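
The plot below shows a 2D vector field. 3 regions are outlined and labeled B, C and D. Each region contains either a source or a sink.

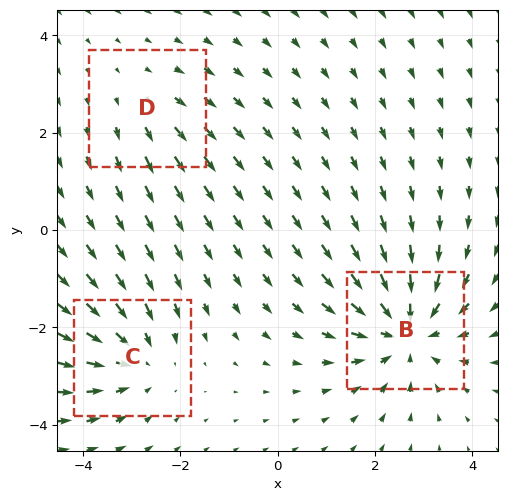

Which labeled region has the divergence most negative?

B

Divergence at each region's feature centre — B: about -5, C: about -3, D: about +2. Region B is most negative.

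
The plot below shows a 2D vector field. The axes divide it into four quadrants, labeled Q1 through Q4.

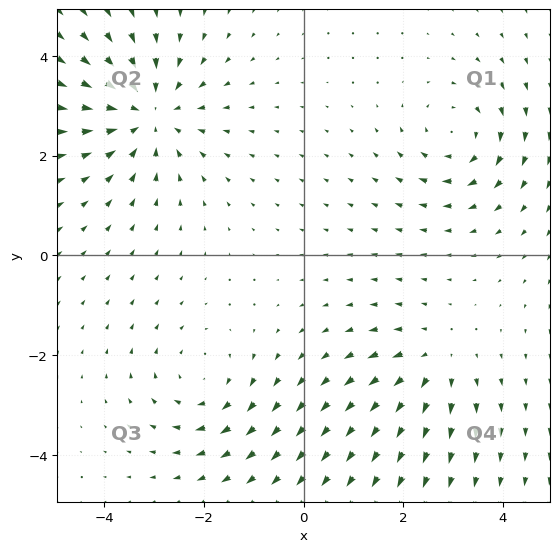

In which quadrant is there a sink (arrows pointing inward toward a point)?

The sink sits at approximately (-3.1, 2.8), which lies in quadrant Q2. The divergence there is about -4, negative as expected for a sink.

Q2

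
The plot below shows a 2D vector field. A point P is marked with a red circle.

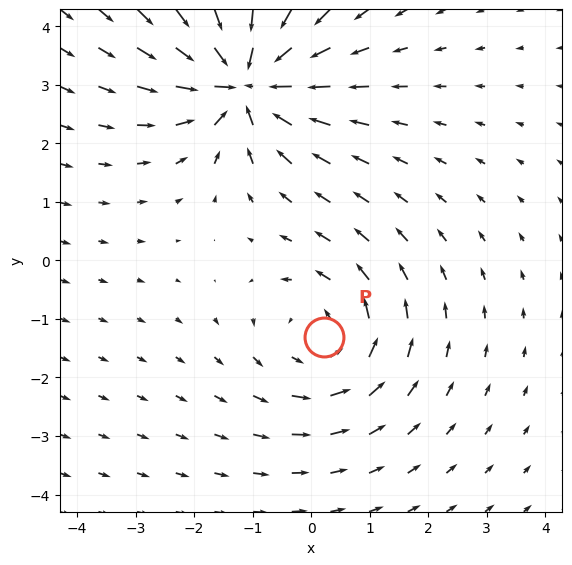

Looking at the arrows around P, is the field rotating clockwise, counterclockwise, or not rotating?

counterclockwise

Near P at (0.2, -1.3) the arrows circulate counterclockwise. The curl (z-component) there is about +3; positive curl means counterclockwise rotation.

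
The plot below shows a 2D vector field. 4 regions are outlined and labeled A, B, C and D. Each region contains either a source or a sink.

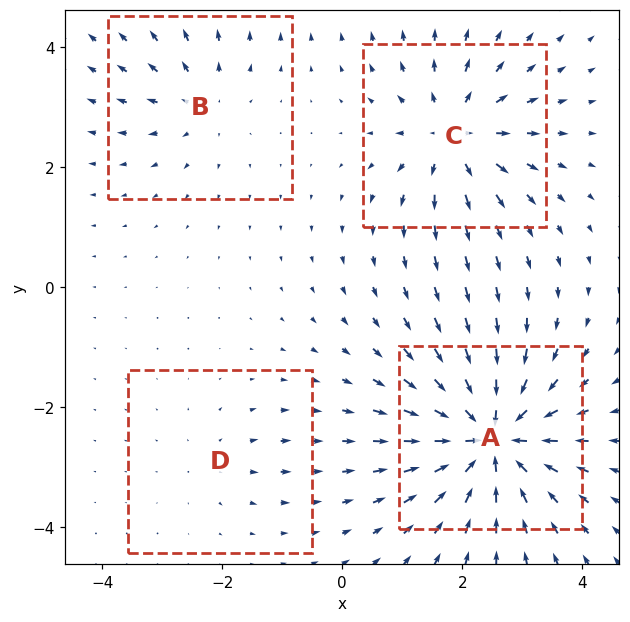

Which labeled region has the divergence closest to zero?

Divergence at each region's feature centre — A: about -9, B: about +4, C: about +6, D: about +2. Region D is closest to zero.

D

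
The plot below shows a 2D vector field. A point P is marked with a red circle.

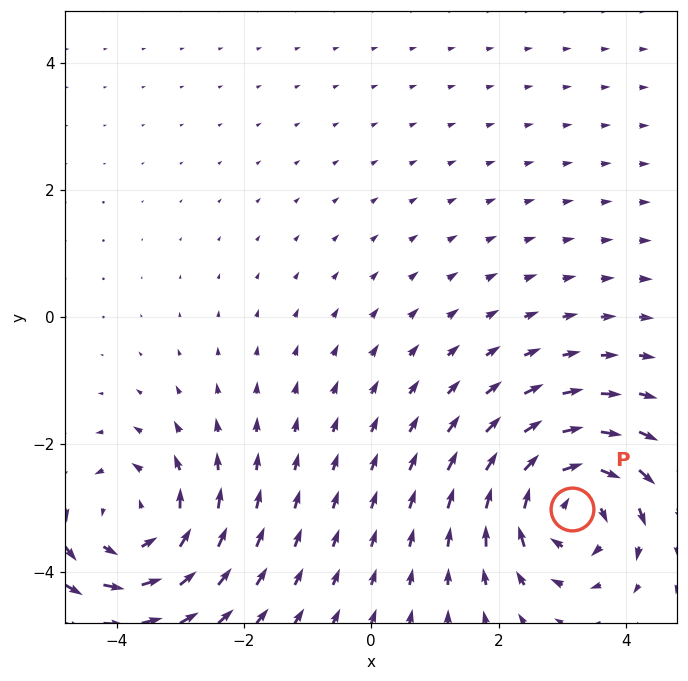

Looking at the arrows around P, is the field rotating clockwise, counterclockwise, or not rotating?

Near P at (3.2, -3.0) the arrows circulate clockwise. The curl (z-component) there is about -6; negative curl means clockwise rotation.

clockwise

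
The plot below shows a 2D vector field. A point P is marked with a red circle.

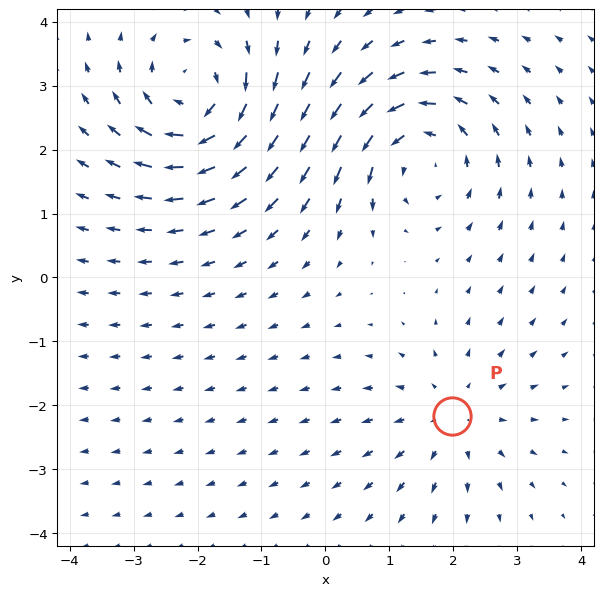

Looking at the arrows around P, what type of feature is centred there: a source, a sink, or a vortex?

At P (2.0, -2.2) the arrows spread outward. Divergence about +3, curl ≈0 — positive divergence with near-zero curl is a source.

source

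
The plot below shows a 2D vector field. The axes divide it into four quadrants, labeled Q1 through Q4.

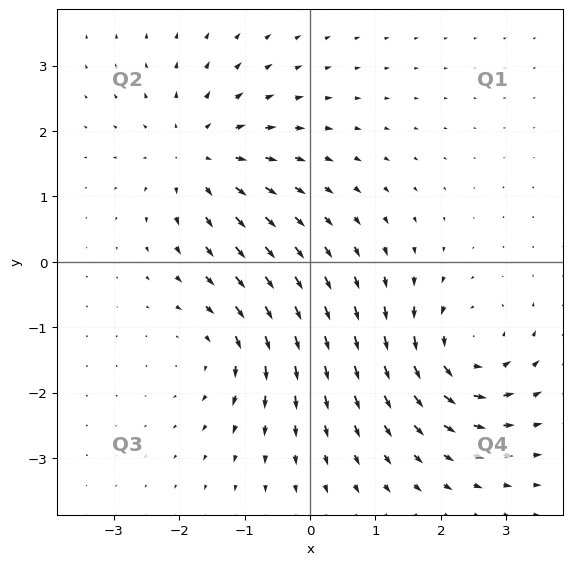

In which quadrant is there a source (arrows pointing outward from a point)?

Q2

The source sits at approximately (-1.7, 1.6), which lies in quadrant Q2. The divergence there is about +4, positive as expected for a source.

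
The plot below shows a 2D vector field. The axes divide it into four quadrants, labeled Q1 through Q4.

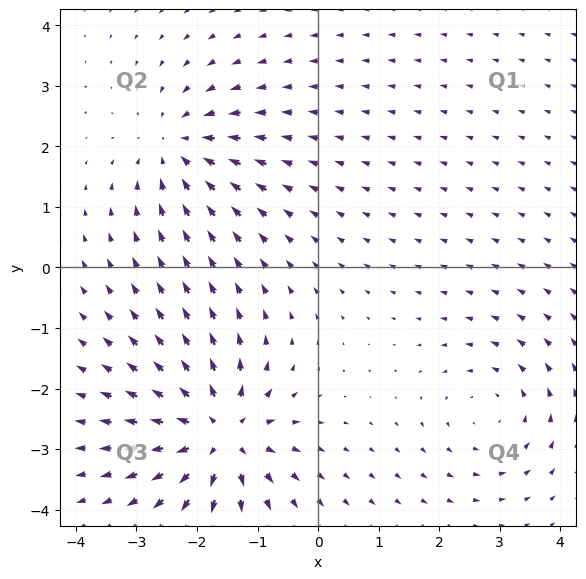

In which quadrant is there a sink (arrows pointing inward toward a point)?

Q2

The sink sits at approximately (-2.3, 2.0), which lies in quadrant Q2. The divergence there is about -3, negative as expected for a sink.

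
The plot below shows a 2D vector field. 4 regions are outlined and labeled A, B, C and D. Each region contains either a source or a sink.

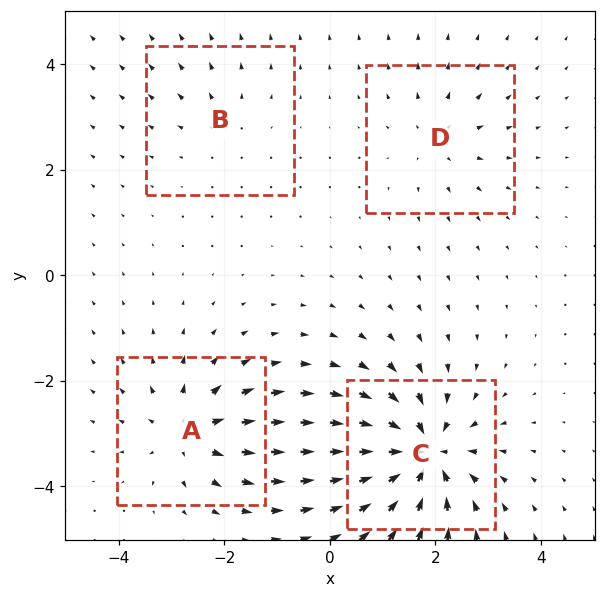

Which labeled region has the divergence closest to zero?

B

Divergence at each region's feature centre — A: about +6, B: about +2, C: about -9, D: about +4. Region B is closest to zero.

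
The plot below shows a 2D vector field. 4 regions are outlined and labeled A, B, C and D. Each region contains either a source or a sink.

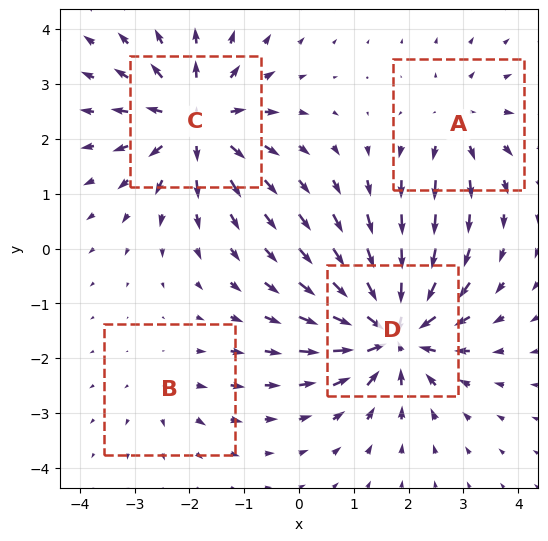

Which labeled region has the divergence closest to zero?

B

Divergence at each region's feature centre — A: about +4, B: about +2, C: about +6, D: about -8. Region B is closest to zero.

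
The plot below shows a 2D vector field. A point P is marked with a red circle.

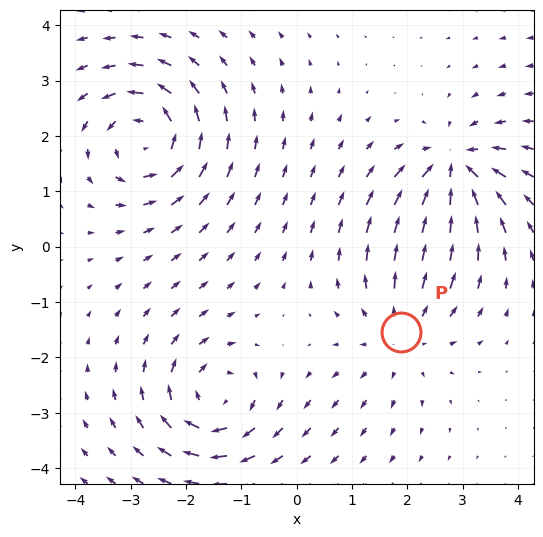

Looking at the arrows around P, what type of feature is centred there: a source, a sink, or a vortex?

At P (1.9, -1.5) the arrows spread outward. Divergence about +3, curl ≈0 — positive divergence with near-zero curl is a source.

source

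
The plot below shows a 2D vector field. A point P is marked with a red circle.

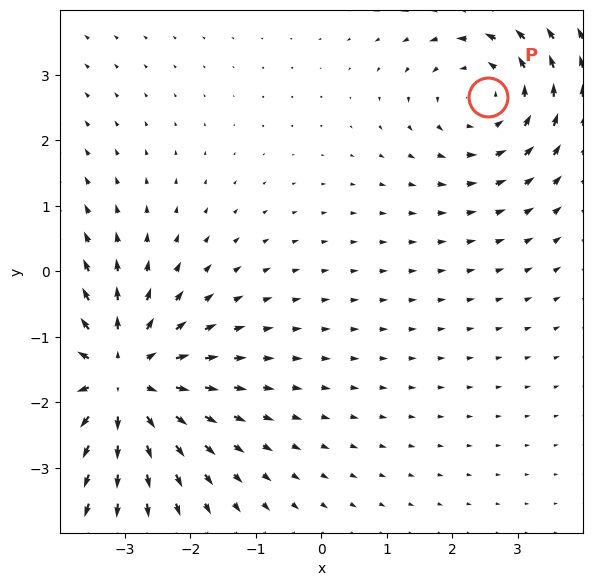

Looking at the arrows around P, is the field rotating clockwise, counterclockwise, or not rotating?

counterclockwise

Near P at (2.5, 2.7) the arrows circulate counterclockwise. The curl (z-component) there is about +3; positive curl means counterclockwise rotation.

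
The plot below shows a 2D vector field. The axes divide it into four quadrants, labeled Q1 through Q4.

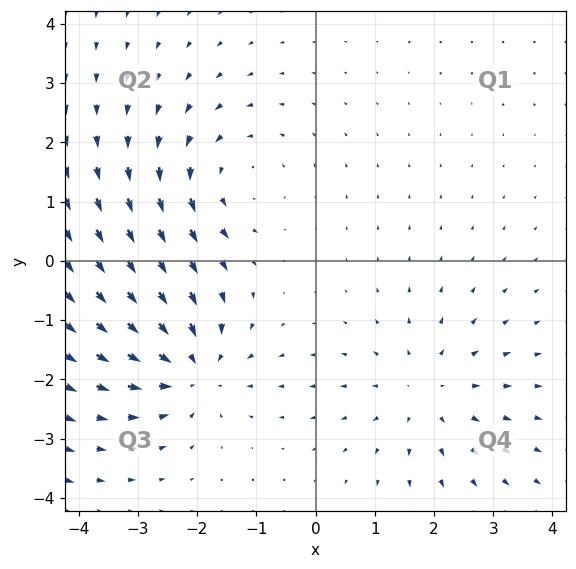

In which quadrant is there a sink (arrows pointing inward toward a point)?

The sink sits at approximately (-2.1, -1.8), which lies in quadrant Q3. The divergence there is about -6, negative as expected for a sink.

Q3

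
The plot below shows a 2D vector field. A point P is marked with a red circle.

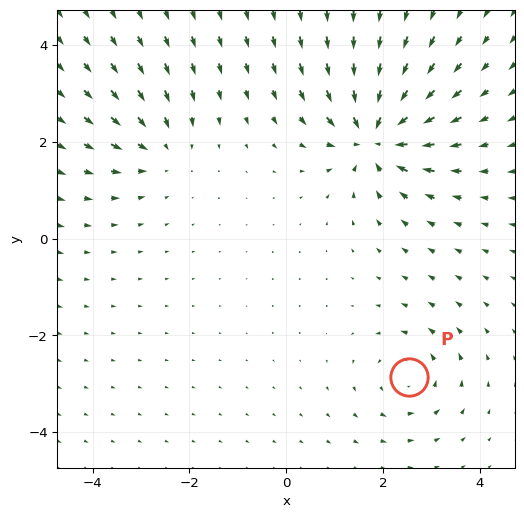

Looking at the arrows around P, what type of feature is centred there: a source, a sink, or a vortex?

At P (2.5, -2.9) the arrows circulate counterclockwise. Divergence ≈0, curl about +3 — near-zero divergence with nonzero curl is a vortex.

vortex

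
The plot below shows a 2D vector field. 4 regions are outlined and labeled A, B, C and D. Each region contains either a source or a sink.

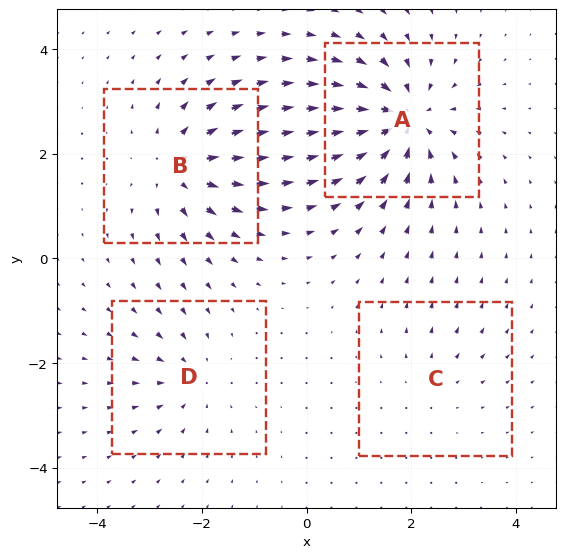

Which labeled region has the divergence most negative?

A

Divergence at each region's feature centre — A: about -7, B: about +5, C: about +2, D: about -4. Region A is most negative.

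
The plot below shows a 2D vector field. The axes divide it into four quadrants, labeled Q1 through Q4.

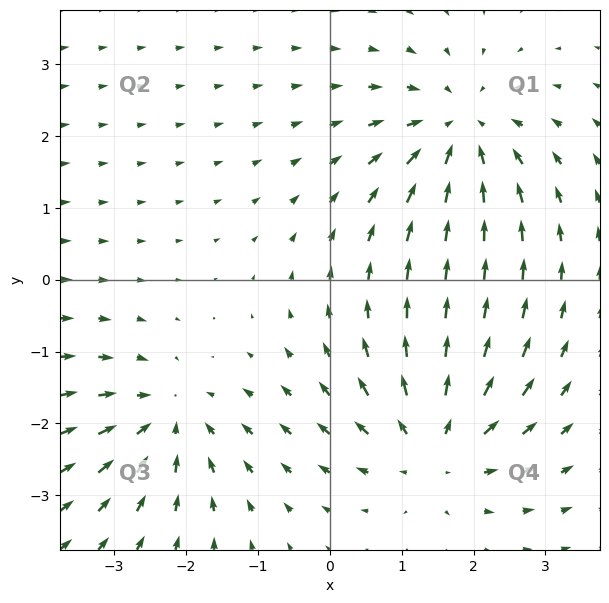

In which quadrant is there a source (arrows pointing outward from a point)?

Q4

The source sits at approximately (1.5, -2.3), which lies in quadrant Q4. The divergence there is about +4, positive as expected for a source.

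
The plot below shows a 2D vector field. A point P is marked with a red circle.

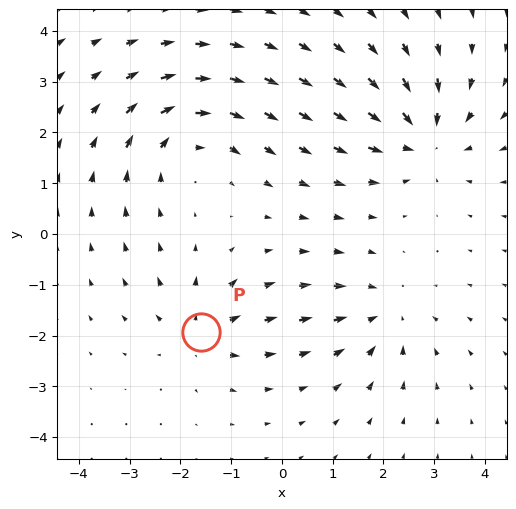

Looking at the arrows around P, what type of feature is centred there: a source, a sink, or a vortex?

source

At P (-1.6, -1.9) the arrows spread outward. Divergence about +4, curl ≈0 — positive divergence with near-zero curl is a source.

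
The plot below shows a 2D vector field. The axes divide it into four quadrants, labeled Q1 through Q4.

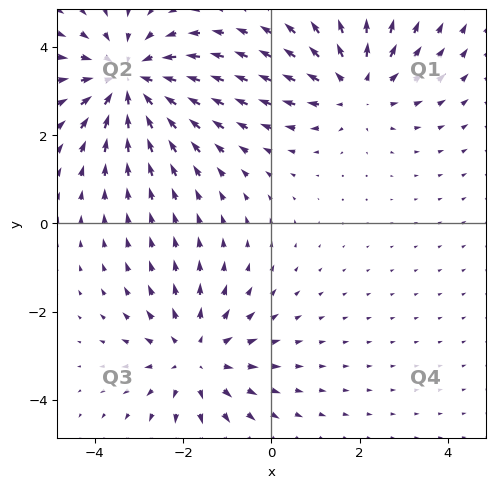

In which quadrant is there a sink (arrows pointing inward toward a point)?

Q2

The sink sits at approximately (-3.2, 3.2), which lies in quadrant Q2. The divergence there is about -4, negative as expected for a sink.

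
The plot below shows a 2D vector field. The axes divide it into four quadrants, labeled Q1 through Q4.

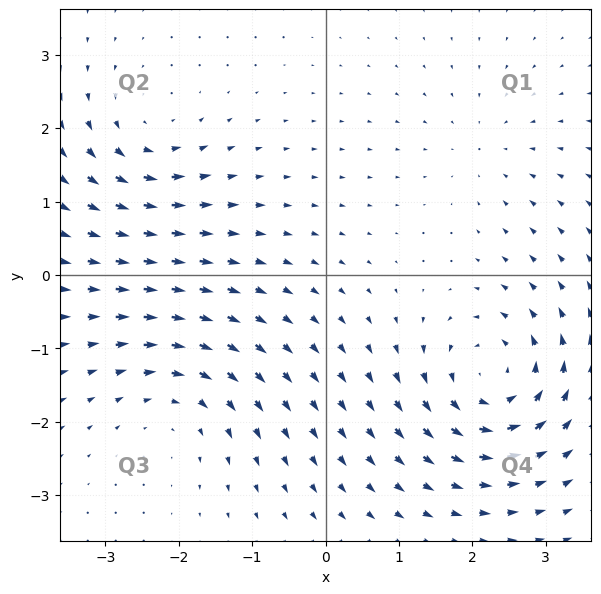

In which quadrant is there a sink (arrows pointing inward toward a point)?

Q1

The sink sits at approximately (2.2, 1.7), which lies in quadrant Q1. The divergence there is about -2, negative as expected for a sink.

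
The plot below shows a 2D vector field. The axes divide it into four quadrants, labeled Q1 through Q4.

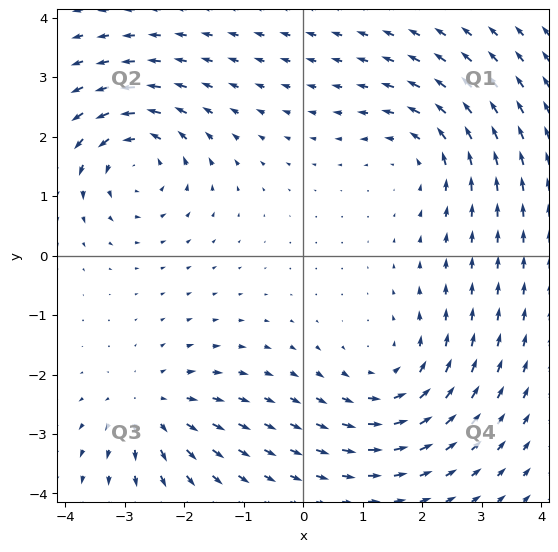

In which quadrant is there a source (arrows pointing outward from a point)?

Q3

The source sits at approximately (-2.5, -2.6), which lies in quadrant Q3. The divergence there is about +4, positive as expected for a source.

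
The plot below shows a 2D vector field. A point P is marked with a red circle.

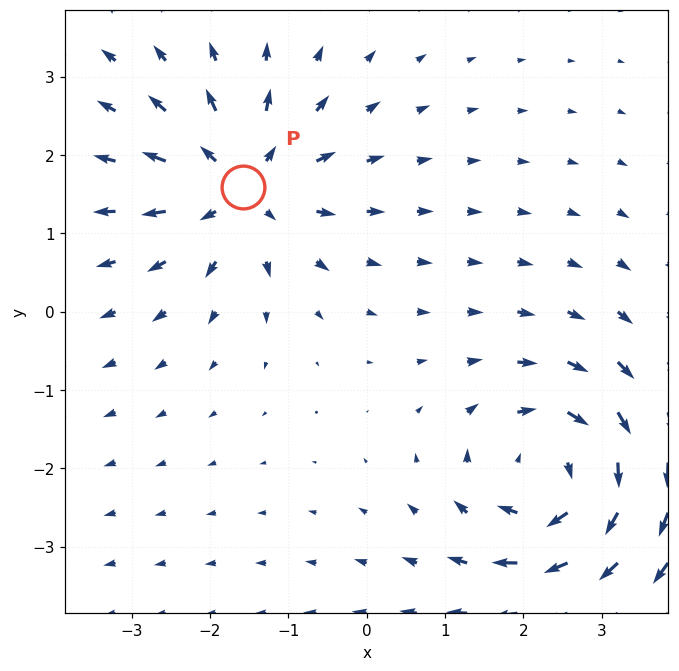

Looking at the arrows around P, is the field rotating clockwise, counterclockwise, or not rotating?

not rotating

Near P at (-1.6, 1.6) the arrows show no circulation. The curl there is ≈0.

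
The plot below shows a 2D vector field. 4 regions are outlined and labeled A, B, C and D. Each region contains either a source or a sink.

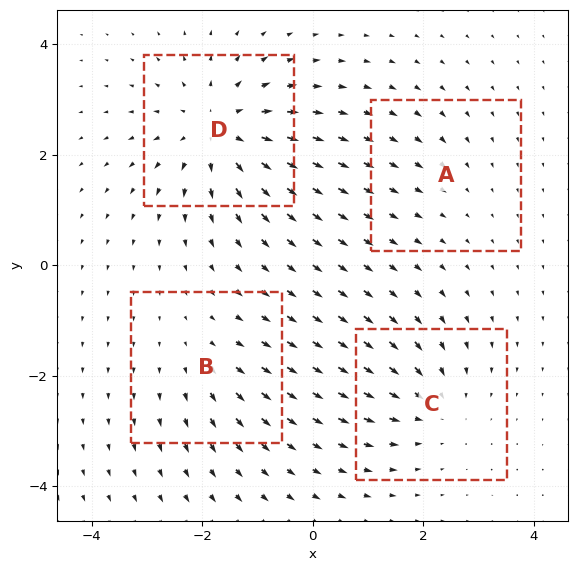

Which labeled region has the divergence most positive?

Divergence at each region's feature centre — A: about -2, B: about +3, C: about -4, D: about +6. Region D is most positive.

D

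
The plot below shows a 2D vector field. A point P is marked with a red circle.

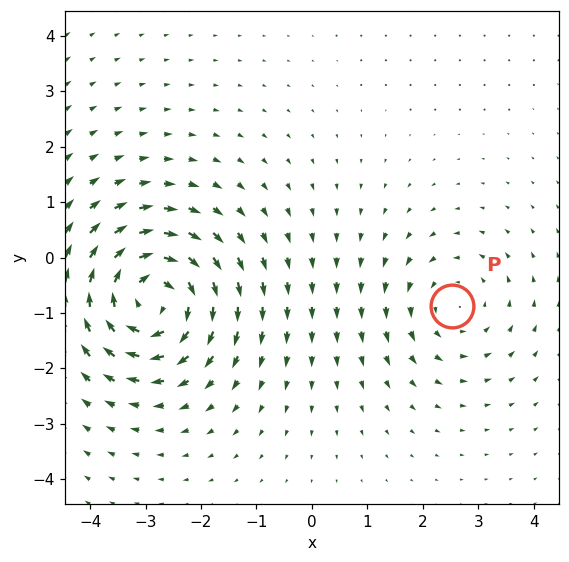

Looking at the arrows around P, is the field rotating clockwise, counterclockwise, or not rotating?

Near P at (2.5, -0.9) the arrows circulate counterclockwise. The curl (z-component) there is about +2; positive curl means counterclockwise rotation.

counterclockwise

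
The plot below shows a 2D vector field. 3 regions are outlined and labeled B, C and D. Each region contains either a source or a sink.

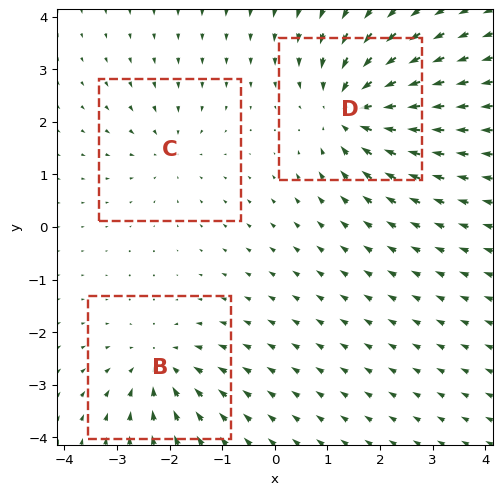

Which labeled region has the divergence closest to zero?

Divergence at each region's feature centre — B: about -3, C: about -2, D: about -5. Region C is closest to zero.

C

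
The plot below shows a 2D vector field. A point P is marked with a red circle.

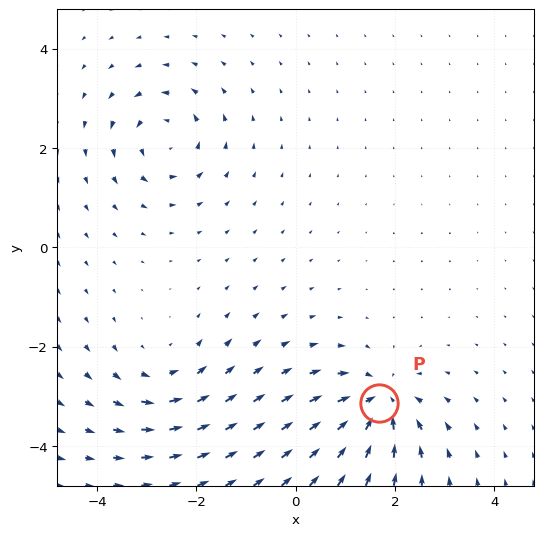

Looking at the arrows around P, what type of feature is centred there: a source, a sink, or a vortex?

At P (1.7, -3.1) the arrows converge inward. Divergence about -6, curl ≈0 — negative divergence with near-zero curl is a sink.

sink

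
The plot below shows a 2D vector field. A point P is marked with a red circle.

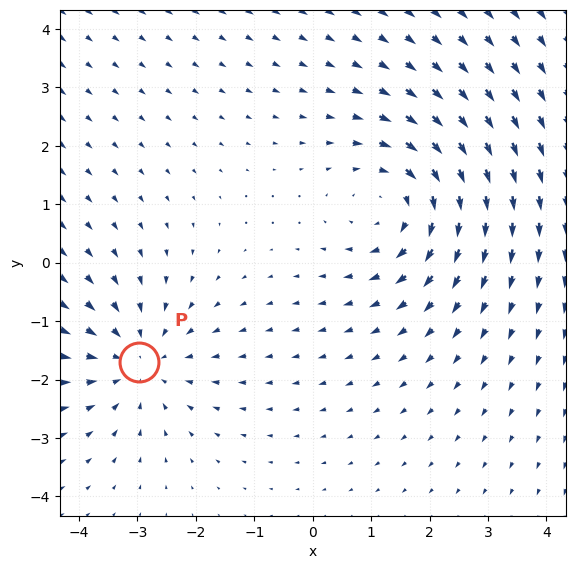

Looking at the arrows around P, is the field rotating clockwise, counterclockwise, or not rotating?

not rotating

Near P at (-3.0, -1.7) the arrows show no circulation. The curl there is ≈0.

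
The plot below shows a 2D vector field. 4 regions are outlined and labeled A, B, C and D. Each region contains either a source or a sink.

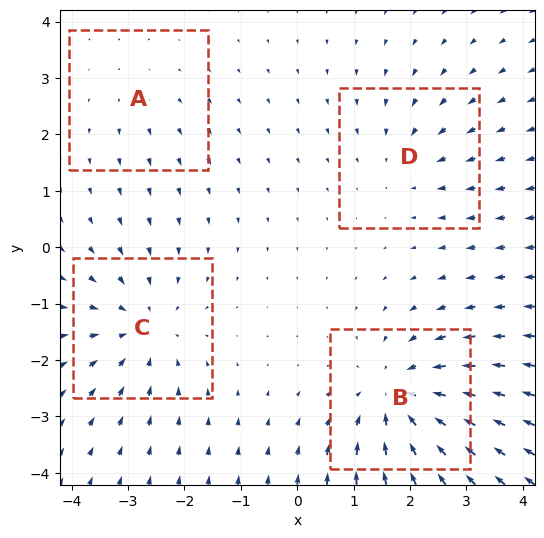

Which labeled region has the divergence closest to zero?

Divergence at each region's feature centre — A: about +2, B: about -6, C: about -5, D: about -3. Region A is closest to zero.

A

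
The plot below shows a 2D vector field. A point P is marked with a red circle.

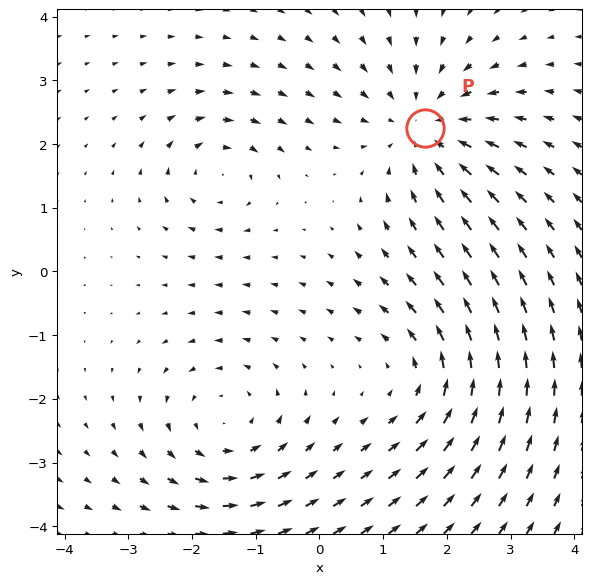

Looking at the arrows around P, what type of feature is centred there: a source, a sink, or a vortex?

sink

At P (1.7, 2.2) the arrows converge inward. Divergence about -4, curl ≈0 — negative divergence with near-zero curl is a sink.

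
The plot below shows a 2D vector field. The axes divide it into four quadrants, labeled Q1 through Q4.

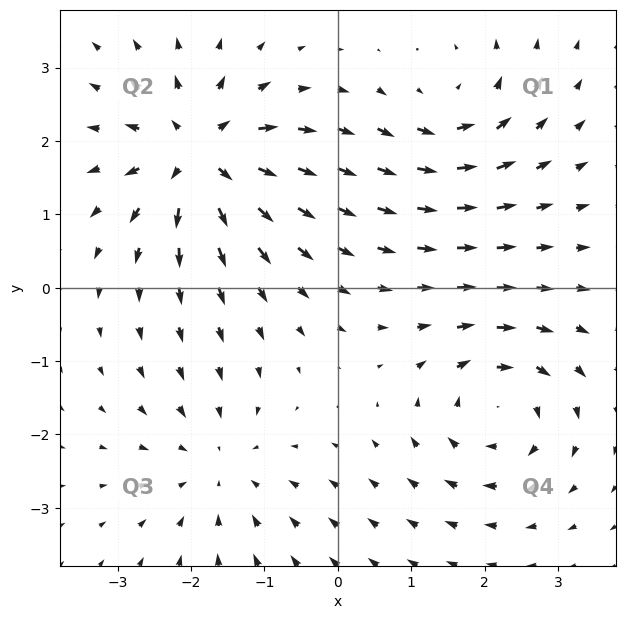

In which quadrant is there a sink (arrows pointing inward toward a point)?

The sink sits at approximately (-1.6, -2.4), which lies in quadrant Q3. The divergence there is about -3, negative as expected for a sink.

Q3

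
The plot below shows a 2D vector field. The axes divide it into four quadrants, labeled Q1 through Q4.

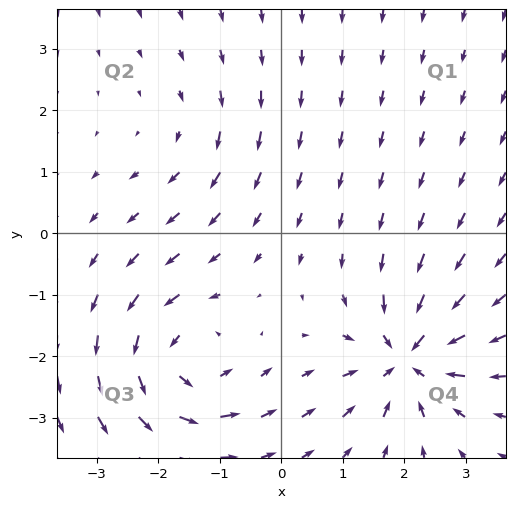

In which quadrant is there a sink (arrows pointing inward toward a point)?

Q4

The sink sits at approximately (2.0, -2.0), which lies in quadrant Q4. The divergence there is about -7, negative as expected for a sink.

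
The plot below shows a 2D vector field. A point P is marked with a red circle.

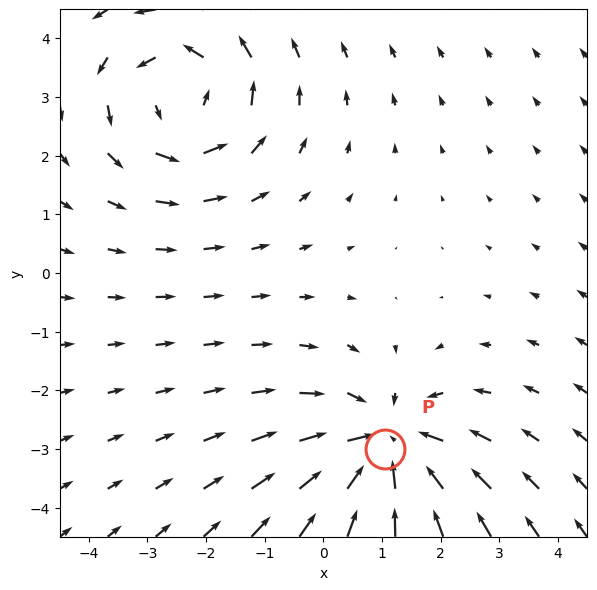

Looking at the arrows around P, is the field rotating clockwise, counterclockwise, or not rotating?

Near P at (1.0, -3.0) the arrows show no circulation. The curl there is ≈0.

not rotating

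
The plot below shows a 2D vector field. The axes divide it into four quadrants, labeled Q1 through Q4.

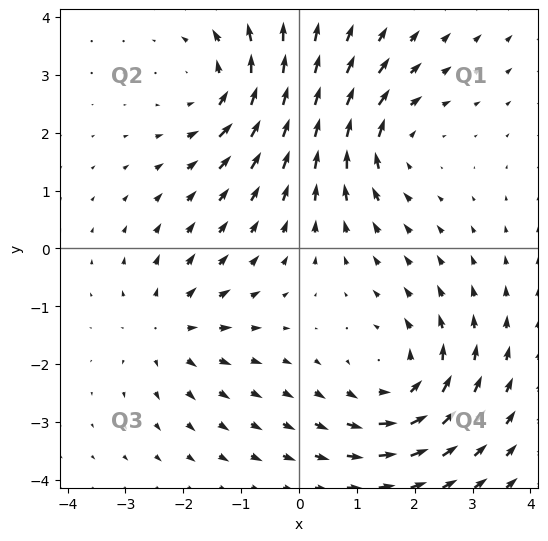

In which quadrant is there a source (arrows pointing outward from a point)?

Q3

The source sits at approximately (-2.3, -1.4), which lies in quadrant Q3. The divergence there is about +3, positive as expected for a source.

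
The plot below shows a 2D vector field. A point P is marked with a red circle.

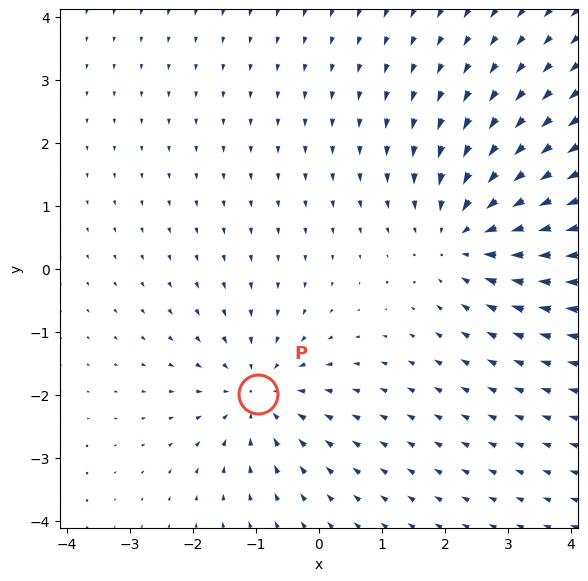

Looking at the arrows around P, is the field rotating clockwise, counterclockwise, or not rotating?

Near P at (-1.0, -2.0) the arrows show no circulation. The curl there is ≈0.

not rotating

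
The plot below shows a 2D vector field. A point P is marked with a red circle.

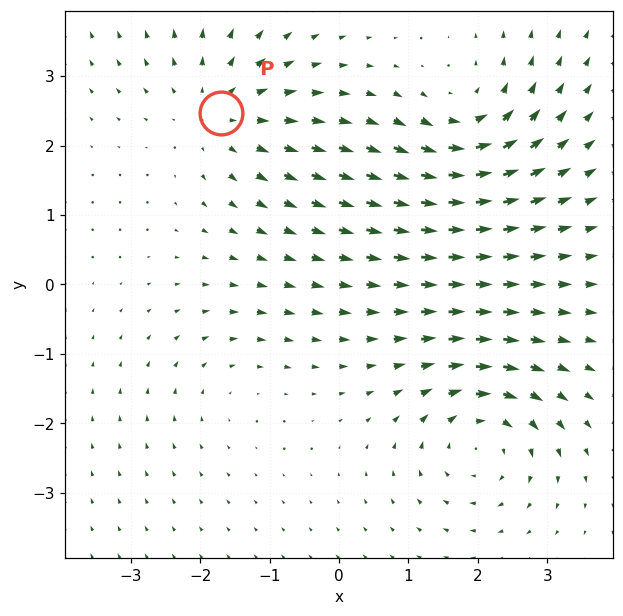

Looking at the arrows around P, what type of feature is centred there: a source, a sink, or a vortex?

source

At P (-1.7, 2.5) the arrows spread outward. Divergence about +4, curl ≈0 — positive divergence with near-zero curl is a source.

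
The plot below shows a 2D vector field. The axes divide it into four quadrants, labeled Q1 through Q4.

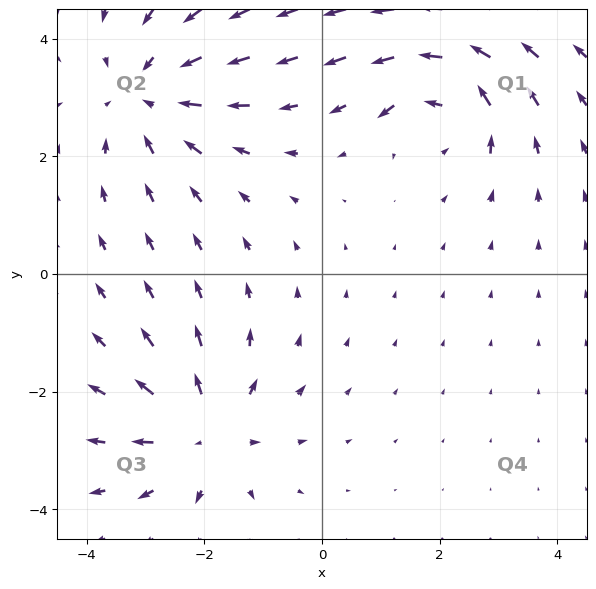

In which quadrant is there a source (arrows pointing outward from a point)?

Q3

The source sits at approximately (-2.0, -2.7), which lies in quadrant Q3. The divergence there is about +3, positive as expected for a source.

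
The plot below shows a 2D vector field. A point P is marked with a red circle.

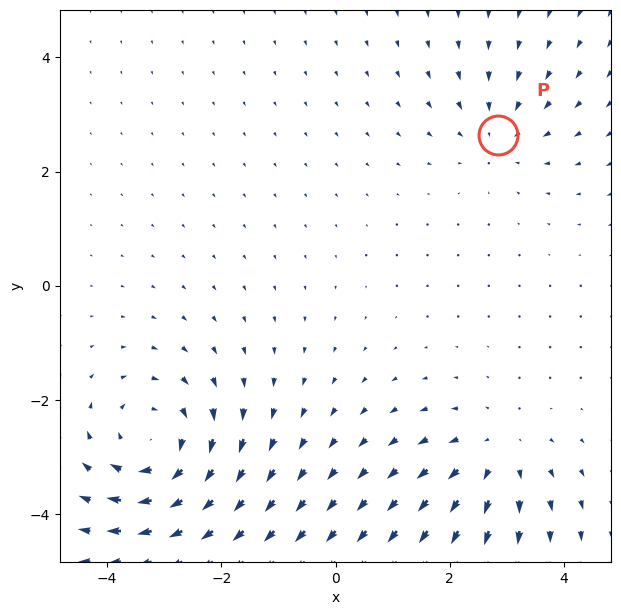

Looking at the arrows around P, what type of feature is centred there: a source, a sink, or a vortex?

At P (2.8, 2.6) the arrows converge inward. Divergence about -3, curl ≈0 — negative divergence with near-zero curl is a sink.

sink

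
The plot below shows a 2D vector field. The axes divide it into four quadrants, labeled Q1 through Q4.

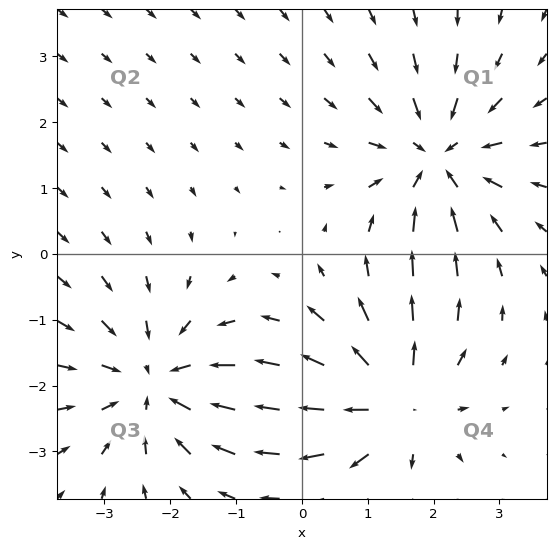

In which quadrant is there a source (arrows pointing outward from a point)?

The source sits at approximately (1.4, -2.2), which lies in quadrant Q4. The divergence there is about +5, positive as expected for a source.

Q4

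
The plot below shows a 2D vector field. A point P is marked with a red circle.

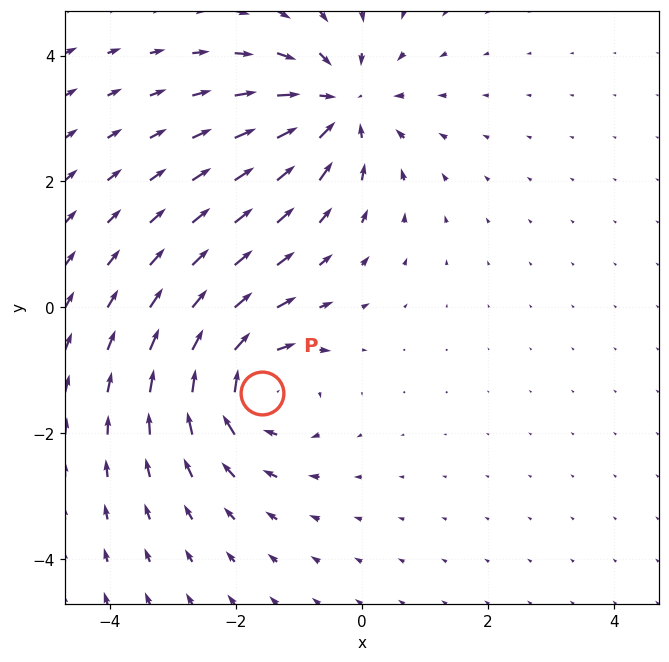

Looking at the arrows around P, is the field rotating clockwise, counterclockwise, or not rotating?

Near P at (-1.6, -1.4) the arrows circulate clockwise. The curl (z-component) there is about -5; negative curl means clockwise rotation.

clockwise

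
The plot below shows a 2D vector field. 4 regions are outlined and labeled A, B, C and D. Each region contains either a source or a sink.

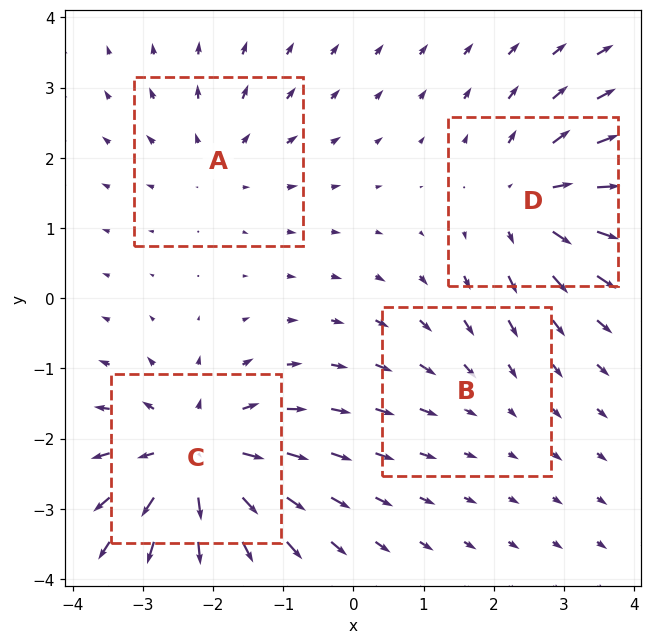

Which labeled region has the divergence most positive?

C

Divergence at each region's feature centre — A: about +3, B: about -2, C: about +7, D: about +5. Region C is most positive.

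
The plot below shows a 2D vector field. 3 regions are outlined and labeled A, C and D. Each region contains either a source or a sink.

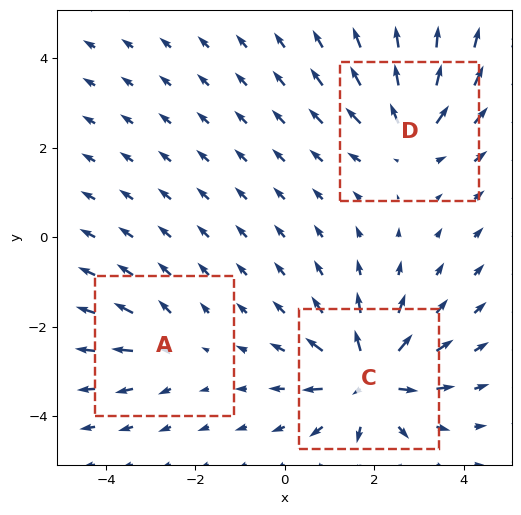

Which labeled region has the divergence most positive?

Divergence at each region's feature centre — A: about +2, C: about +6, D: about +4. Region C is most positive.

C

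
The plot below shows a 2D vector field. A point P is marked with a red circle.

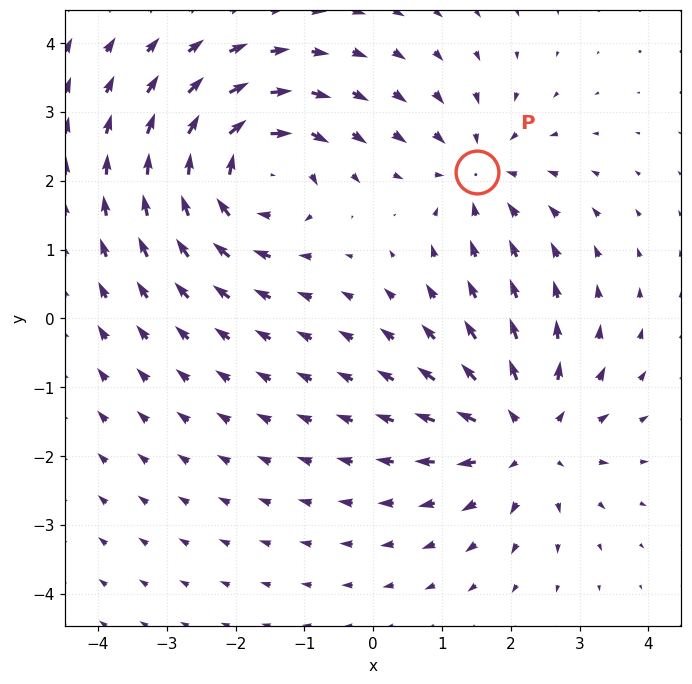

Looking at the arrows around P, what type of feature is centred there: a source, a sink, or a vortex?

At P (1.5, 2.1) the arrows converge inward. Divergence about -3, curl ≈0 — negative divergence with near-zero curl is a sink.

sink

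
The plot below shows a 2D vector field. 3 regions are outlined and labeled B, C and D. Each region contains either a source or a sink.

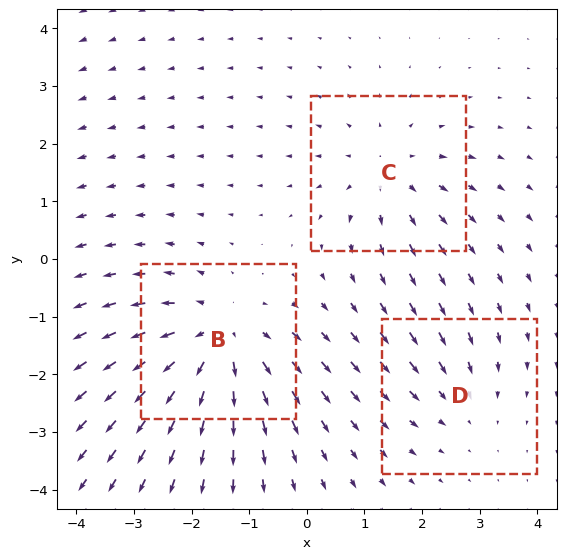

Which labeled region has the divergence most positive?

Divergence at each region's feature centre — B: about +4, C: about +3, D: about -2. Region B is most positive.

B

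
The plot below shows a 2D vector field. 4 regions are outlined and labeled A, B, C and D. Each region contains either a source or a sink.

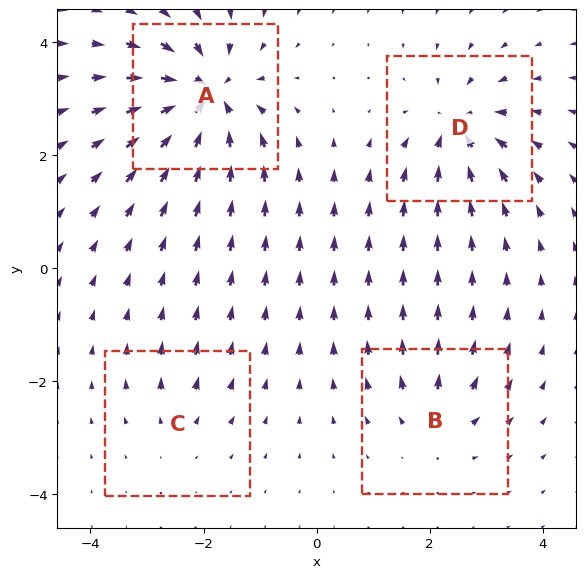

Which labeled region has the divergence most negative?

Divergence at each region's feature centre — A: about -9, B: about +4, C: about +2, D: about -6. Region A is most negative.

A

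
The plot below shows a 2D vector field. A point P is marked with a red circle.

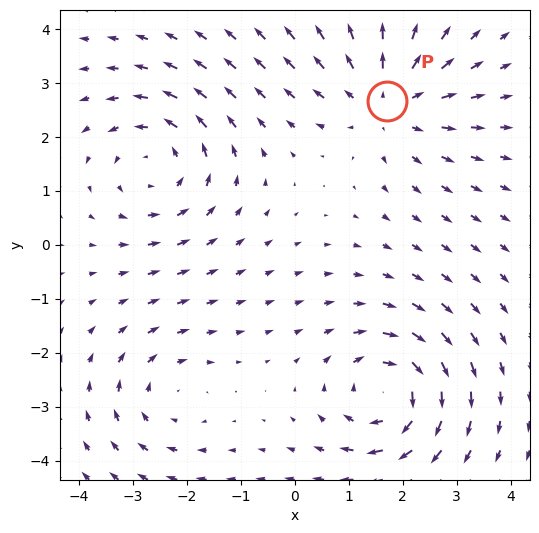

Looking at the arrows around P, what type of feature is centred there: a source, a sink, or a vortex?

source

At P (1.7, 2.7) the arrows spread outward. Divergence about +3, curl ≈0 — positive divergence with near-zero curl is a source.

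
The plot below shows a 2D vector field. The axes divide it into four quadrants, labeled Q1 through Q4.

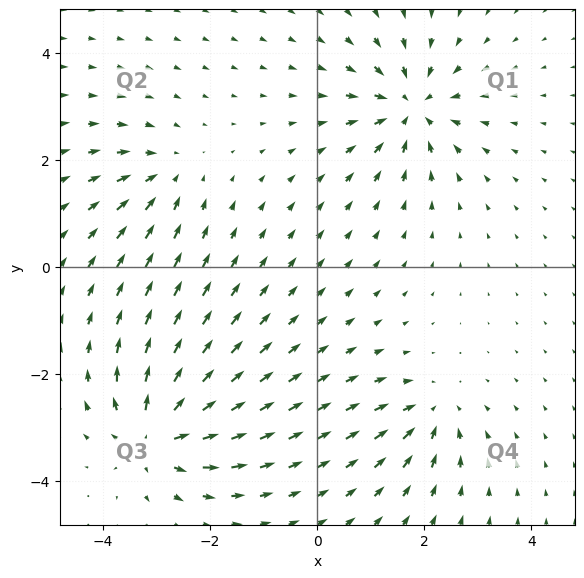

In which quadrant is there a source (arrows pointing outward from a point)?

The source sits at approximately (-3.0, -3.1), which lies in quadrant Q3. The divergence there is about +6, positive as expected for a source.

Q3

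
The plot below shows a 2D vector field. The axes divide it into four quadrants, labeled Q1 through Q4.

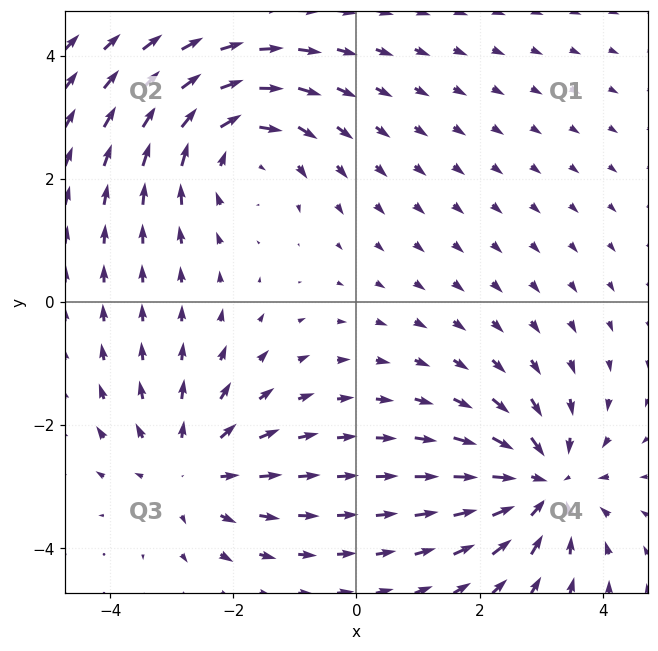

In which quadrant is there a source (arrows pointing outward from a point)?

Q3

The source sits at approximately (-2.7, -2.7), which lies in quadrant Q3. The divergence there is about +3, positive as expected for a source.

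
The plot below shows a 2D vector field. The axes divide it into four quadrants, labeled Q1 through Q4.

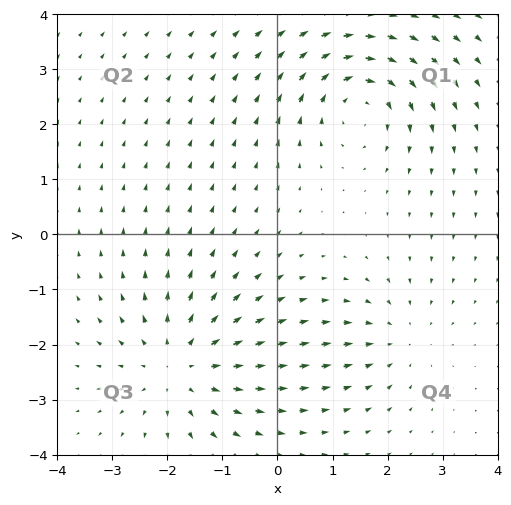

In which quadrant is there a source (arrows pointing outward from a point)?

Q3

The source sits at approximately (-1.8, -2.4), which lies in quadrant Q3. The divergence there is about +4, positive as expected for a source.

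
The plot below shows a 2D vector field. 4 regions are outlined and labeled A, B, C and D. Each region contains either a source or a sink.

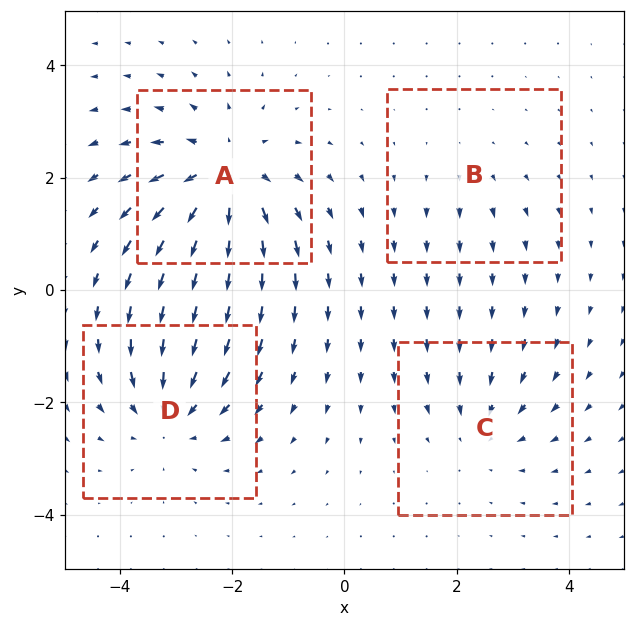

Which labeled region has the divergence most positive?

A

Divergence at each region's feature centre — A: about +6, B: about +2, C: about -3, D: about -5. Region A is most positive.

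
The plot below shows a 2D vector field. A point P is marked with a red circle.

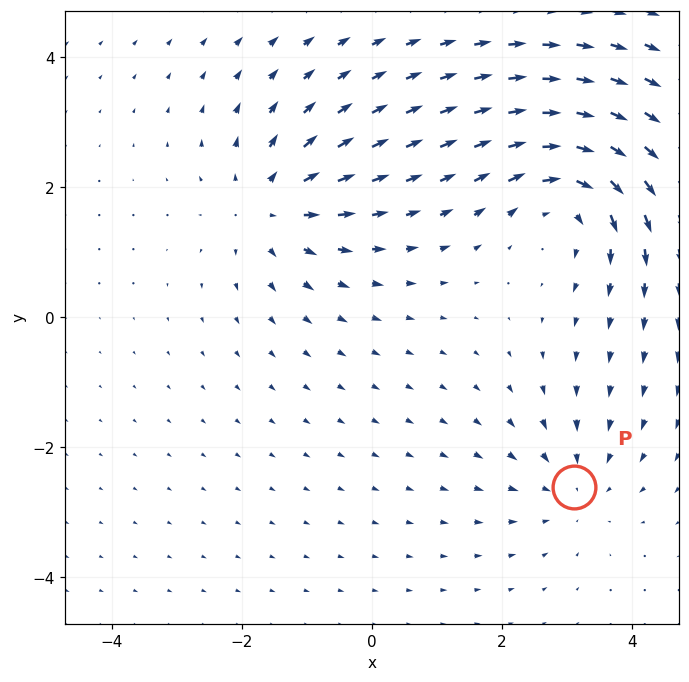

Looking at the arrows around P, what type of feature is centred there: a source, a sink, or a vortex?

sink

At P (3.1, -2.6) the arrows converge inward. Divergence about -3, curl ≈0 — negative divergence with near-zero curl is a sink.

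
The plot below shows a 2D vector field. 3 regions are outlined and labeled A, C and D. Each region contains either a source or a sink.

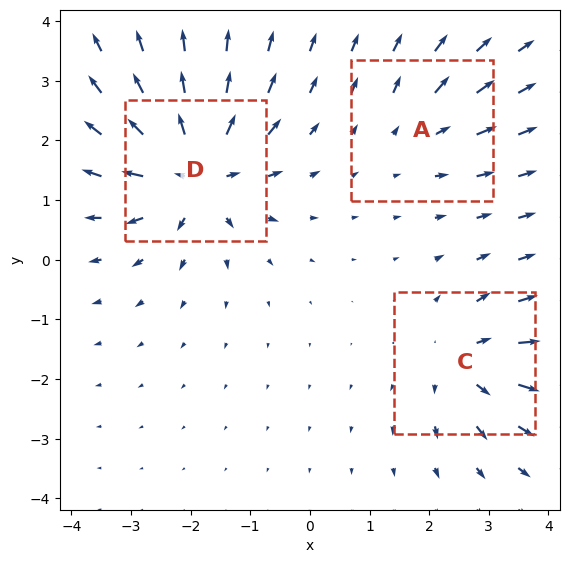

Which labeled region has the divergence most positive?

Divergence at each region's feature centre — A: about +2, C: about +4, D: about +6. Region D is most positive.

D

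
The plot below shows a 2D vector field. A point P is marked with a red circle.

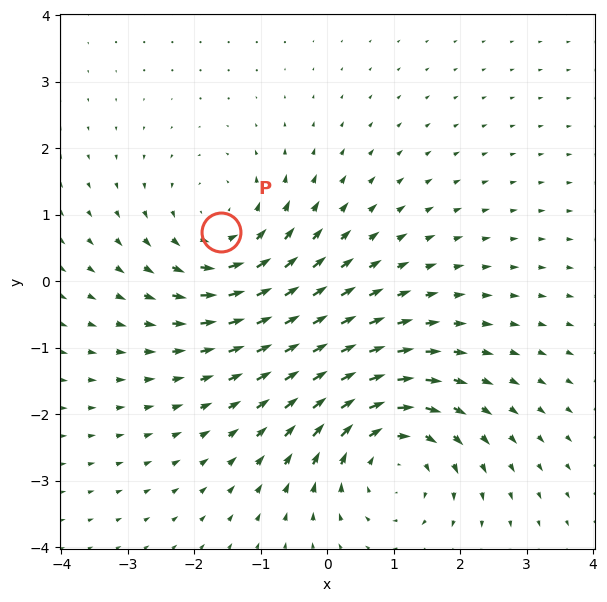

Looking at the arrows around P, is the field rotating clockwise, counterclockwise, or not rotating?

counterclockwise

Near P at (-1.6, 0.7) the arrows circulate counterclockwise. The curl (z-component) there is about +4; positive curl means counterclockwise rotation.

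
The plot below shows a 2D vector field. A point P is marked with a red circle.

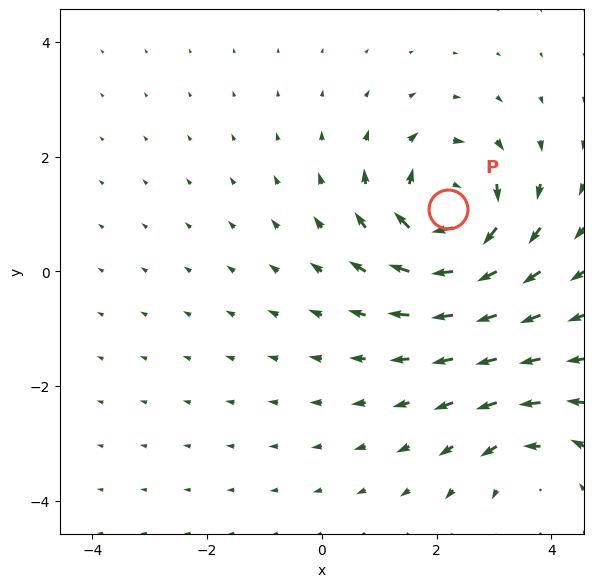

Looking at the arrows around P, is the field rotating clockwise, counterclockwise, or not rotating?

Near P at (2.2, 1.1) the arrows circulate clockwise. The curl (z-component) there is about -6; negative curl means clockwise rotation.

clockwise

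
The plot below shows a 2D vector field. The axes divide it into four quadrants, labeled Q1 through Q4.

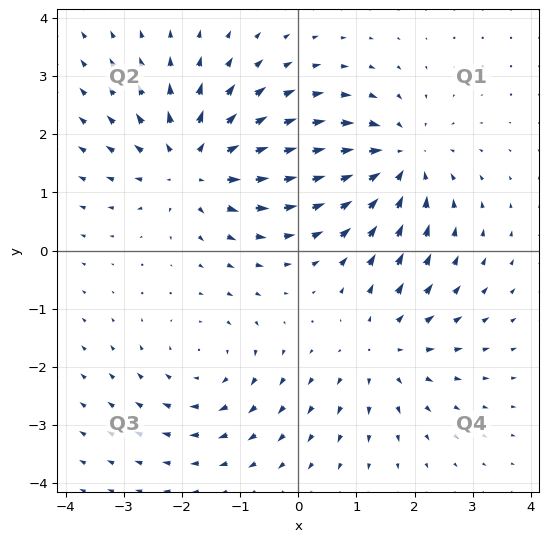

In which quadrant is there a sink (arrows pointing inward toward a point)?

Q1

The sink sits at approximately (1.7, 1.5), which lies in quadrant Q1. The divergence there is about -5, negative as expected for a sink.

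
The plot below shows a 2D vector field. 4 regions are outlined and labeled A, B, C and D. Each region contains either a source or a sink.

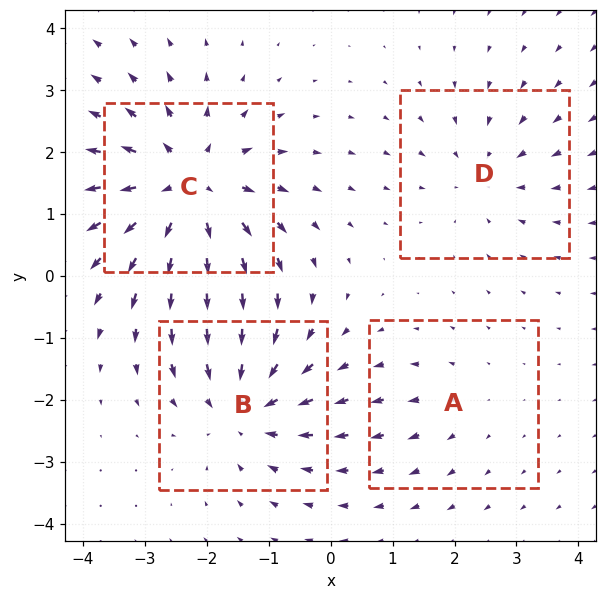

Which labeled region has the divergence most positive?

C

Divergence at each region's feature centre — A: about +2, B: about -5, C: about +6, D: about -3. Region C is most positive.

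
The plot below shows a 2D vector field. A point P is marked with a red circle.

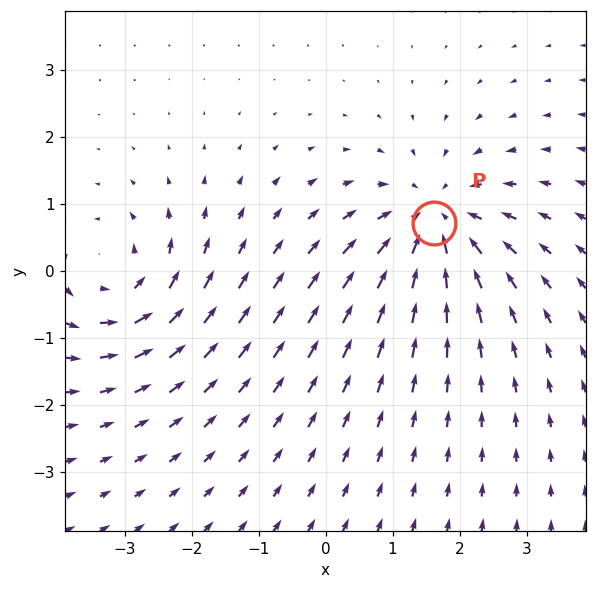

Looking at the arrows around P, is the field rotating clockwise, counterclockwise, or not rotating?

Near P at (1.6, 0.7) the arrows show no circulation. The curl there is ≈0.

not rotating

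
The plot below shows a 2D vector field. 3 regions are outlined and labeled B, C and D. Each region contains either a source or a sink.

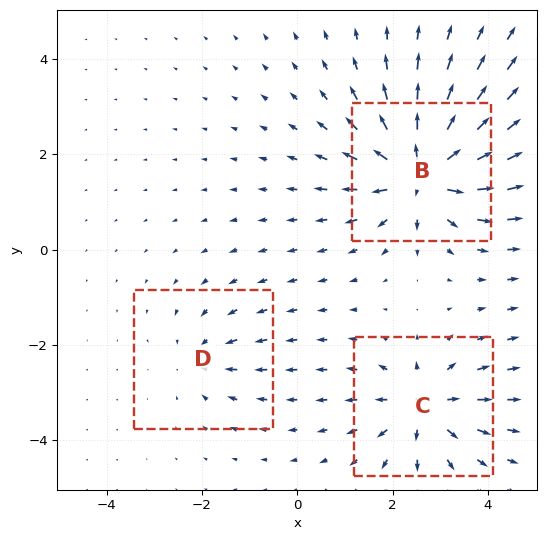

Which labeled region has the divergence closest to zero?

Divergence at each region's feature centre — B: about +6, C: about +4, D: about -2. Region D is closest to zero.

D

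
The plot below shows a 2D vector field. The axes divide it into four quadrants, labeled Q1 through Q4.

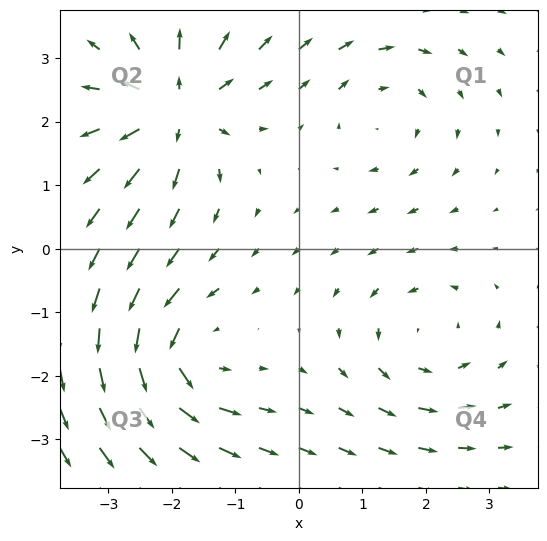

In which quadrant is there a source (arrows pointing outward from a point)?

Q2

The source sits at approximately (-1.9, 2.2), which lies in quadrant Q2. The divergence there is about +7, positive as expected for a source.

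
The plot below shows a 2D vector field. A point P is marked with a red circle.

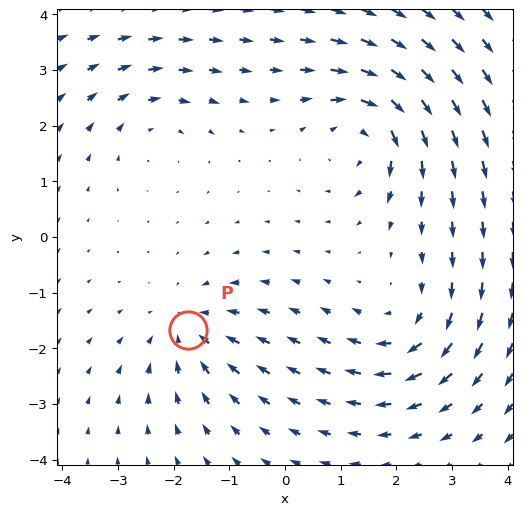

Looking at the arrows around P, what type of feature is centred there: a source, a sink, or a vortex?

sink

At P (-1.7, -1.7) the arrows converge inward. Divergence about -3, curl ≈0 — negative divergence with near-zero curl is a sink.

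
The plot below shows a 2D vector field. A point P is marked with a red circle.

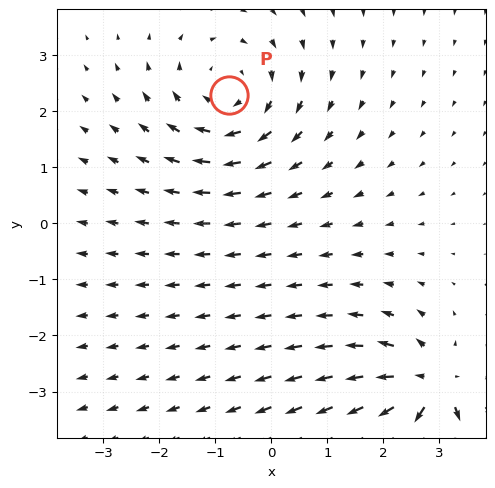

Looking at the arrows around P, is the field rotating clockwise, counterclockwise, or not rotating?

clockwise

Near P at (-0.8, 2.3) the arrows circulate clockwise. The curl (z-component) there is about -4; negative curl means clockwise rotation.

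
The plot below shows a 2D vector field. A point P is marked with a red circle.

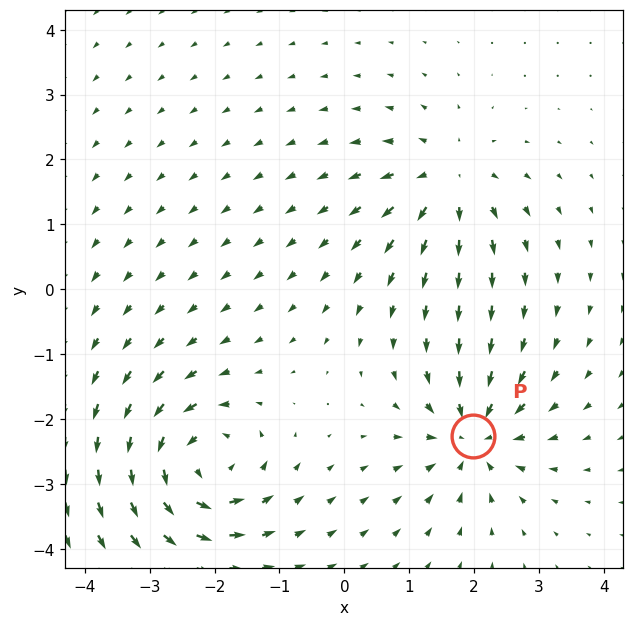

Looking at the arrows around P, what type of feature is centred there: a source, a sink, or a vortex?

sink

At P (2.0, -2.3) the arrows converge inward. Divergence about -5, curl ≈0 — negative divergence with near-zero curl is a sink.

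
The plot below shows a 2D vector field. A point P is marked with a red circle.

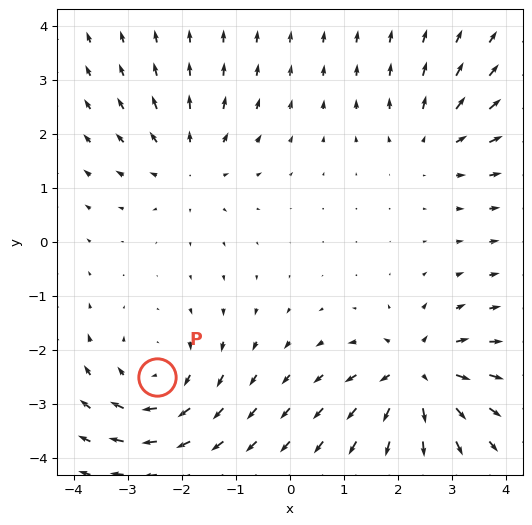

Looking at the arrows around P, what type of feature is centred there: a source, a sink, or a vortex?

vortex

At P (-2.5, -2.5) the arrows circulate clockwise. Divergence ≈0, curl about -4 — near-zero divergence with nonzero curl is a vortex.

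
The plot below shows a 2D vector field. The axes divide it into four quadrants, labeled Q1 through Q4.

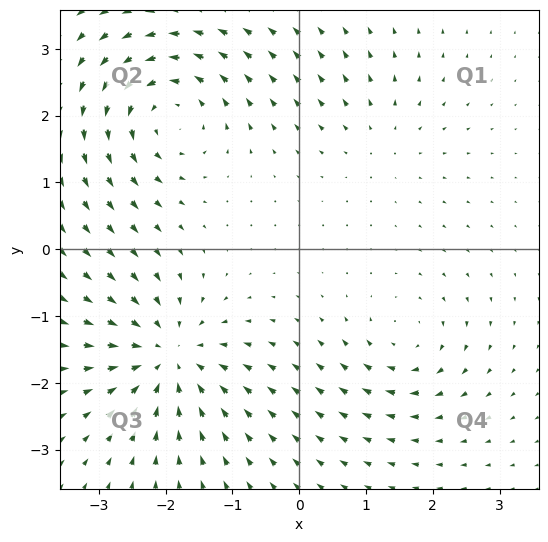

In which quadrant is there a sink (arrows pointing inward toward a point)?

The sink sits at approximately (-2.0, -1.6), which lies in quadrant Q3. The divergence there is about -6, negative as expected for a sink.

Q3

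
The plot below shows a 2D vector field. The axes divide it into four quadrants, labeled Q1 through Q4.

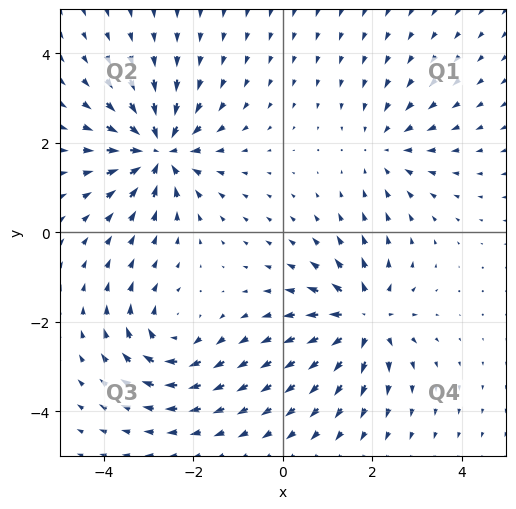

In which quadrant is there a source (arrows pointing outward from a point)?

The source sits at approximately (1.8, -1.9), which lies in quadrant Q4. The divergence there is about +6, positive as expected for a source.

Q4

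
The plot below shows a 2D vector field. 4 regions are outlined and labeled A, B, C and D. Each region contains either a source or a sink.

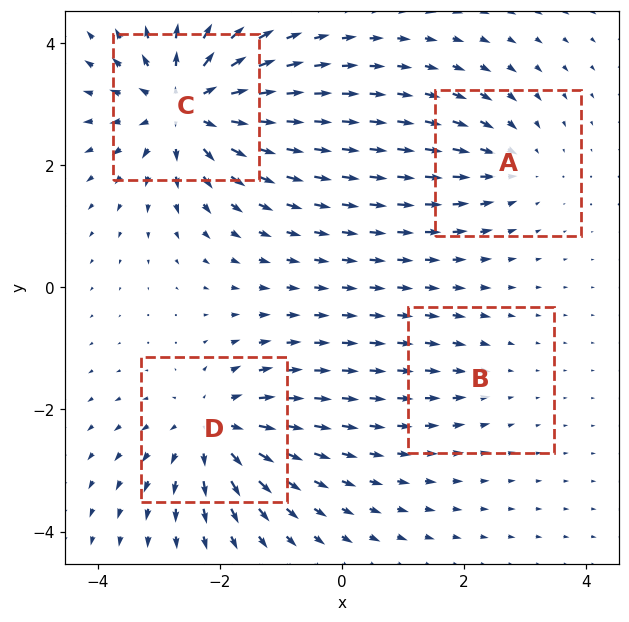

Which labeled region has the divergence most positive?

C

Divergence at each region's feature centre — A: about -4, B: about -2, C: about +8, D: about +6. Region C is most positive.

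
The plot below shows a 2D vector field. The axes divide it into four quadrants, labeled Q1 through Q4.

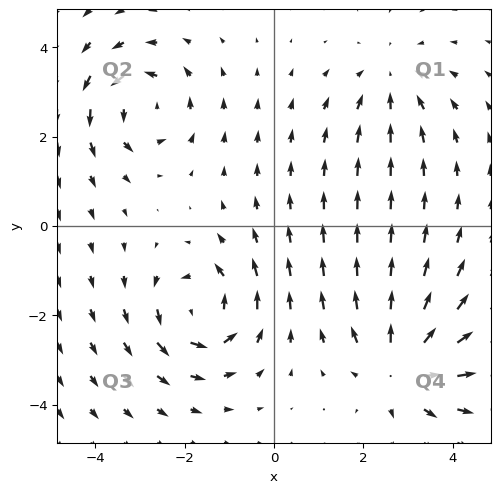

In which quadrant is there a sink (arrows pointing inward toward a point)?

Q1

The sink sits at approximately (2.6, 3.2), which lies in quadrant Q1. The divergence there is about -2, negative as expected for a sink.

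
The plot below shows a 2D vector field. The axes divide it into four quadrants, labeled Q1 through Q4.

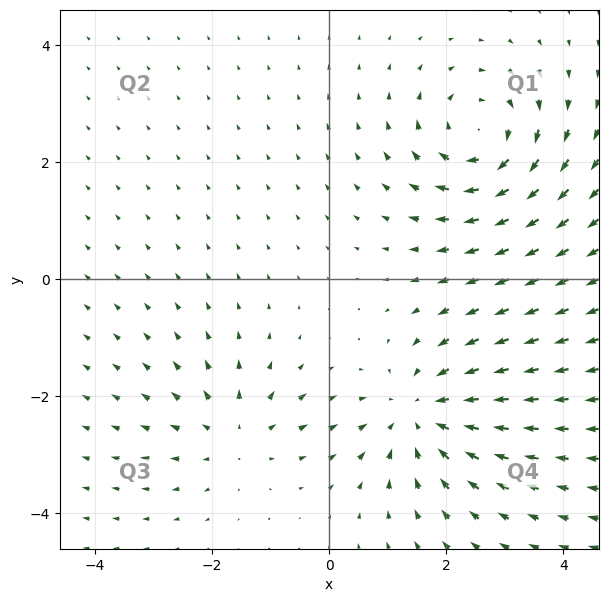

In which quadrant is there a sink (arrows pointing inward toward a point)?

The sink sits at approximately (1.6, -2.3), which lies in quadrant Q4. The divergence there is about -4, negative as expected for a sink.

Q4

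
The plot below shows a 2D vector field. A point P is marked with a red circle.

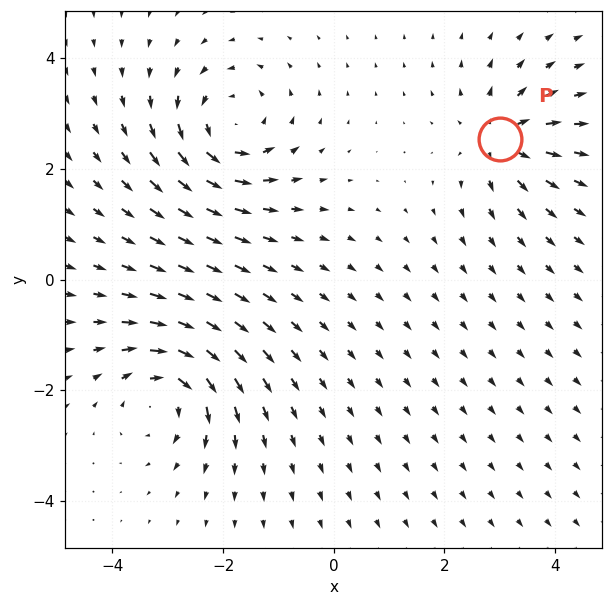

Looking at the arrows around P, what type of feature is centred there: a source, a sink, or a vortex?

source

At P (3.0, 2.5) the arrows spread outward. Divergence about +5, curl ≈0 — positive divergence with near-zero curl is a source.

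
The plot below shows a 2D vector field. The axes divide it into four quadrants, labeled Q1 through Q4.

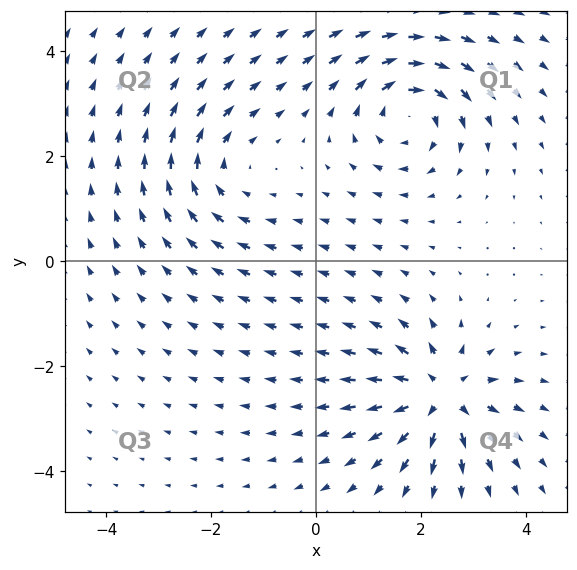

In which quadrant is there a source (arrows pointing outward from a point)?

The source sits at approximately (2.4, -2.6), which lies in quadrant Q4. The divergence there is about +7, positive as expected for a source.

Q4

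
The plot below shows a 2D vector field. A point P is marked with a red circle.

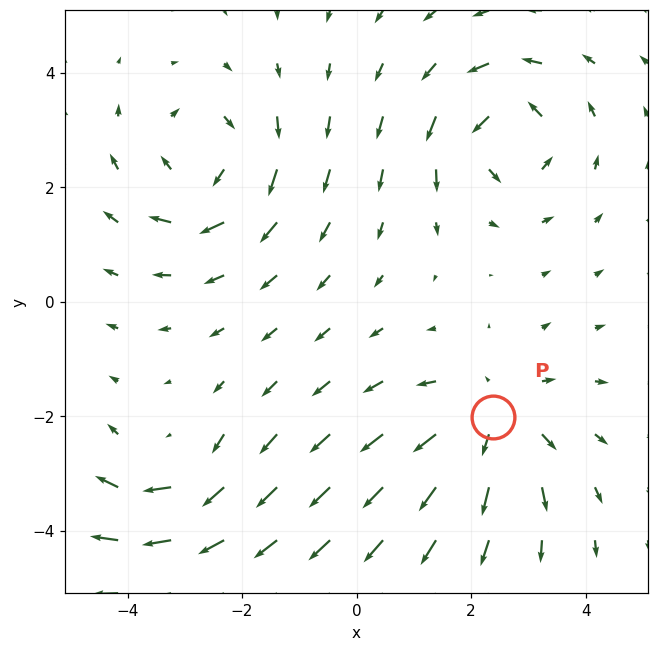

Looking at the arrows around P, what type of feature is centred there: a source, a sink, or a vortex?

At P (2.4, -2.0) the arrows spread outward. Divergence about +4, curl ≈0 — positive divergence with near-zero curl is a source.

source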